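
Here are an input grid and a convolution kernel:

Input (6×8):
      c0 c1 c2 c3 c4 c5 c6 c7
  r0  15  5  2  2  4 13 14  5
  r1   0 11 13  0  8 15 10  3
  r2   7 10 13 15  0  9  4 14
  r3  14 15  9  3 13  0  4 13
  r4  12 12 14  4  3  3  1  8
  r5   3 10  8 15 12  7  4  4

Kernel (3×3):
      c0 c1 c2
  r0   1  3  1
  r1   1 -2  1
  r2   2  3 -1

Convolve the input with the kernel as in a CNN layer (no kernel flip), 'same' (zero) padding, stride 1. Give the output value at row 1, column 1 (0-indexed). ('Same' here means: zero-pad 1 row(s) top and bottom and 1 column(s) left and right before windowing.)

54

The receptive field on the zero-padded input at this output position is [15 5 2 / 0 11 13 / 7 10 13]. Elementwise product with the kernel and sum: 15·1 + 5·3 + 2·1 + 0·1 + 11·-2 + 13·1 + 7·2 + 10·3 + 13·-1.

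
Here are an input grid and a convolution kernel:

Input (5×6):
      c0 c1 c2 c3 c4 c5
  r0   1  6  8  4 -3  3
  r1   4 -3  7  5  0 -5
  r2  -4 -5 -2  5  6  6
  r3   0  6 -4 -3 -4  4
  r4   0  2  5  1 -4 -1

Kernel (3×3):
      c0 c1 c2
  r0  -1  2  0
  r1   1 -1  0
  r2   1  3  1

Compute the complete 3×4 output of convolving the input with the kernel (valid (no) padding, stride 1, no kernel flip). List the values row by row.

Output[0,0]: The receptive field on the input at this output position is [1 6 8 / 4 -3 7 / -4 -5 -2]. Elementwise product with the kernel and sum: 1·-1 + 6·2 + 4·1 + -3·-1 + -4·1 + -5·3 + -2·1.
Output[0,1]: The receptive field on the input at this output position is [6 8 4 / -3 7 5 / -5 -2 5]. Elementwise product with the kernel and sum: 6·-1 + 8·2 + -3·1 + 7·-1 + -5·1 + -2·3 + 5·1.

-3 -6 21 24
5 5 -21 -17
-1 29 15 -4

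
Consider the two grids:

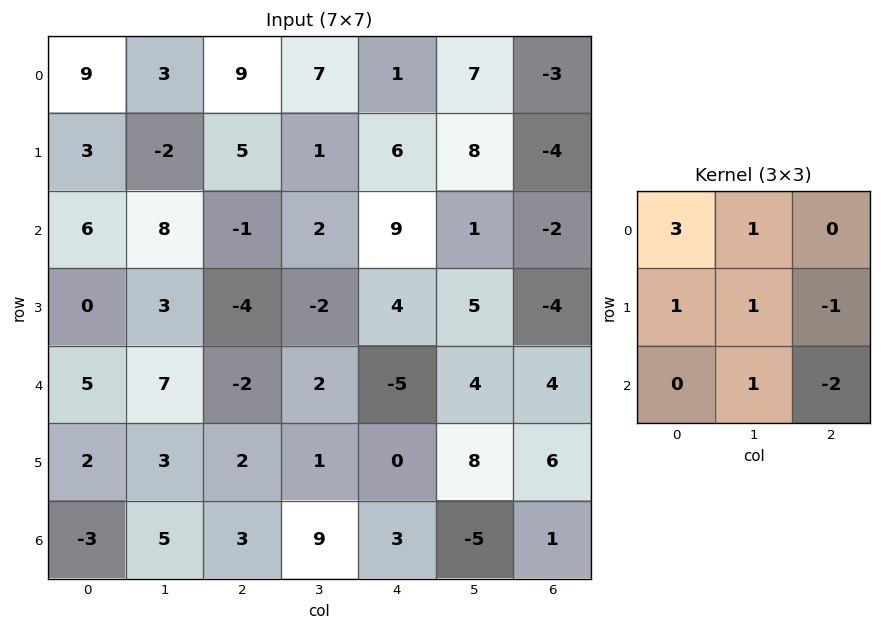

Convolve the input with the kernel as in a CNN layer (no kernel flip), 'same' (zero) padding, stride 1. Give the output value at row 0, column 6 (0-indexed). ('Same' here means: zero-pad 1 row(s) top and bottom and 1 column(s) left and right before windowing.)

0

The receptive field on the zero-padded input at this output position is [0 0 0 / 7 -3 0 / 8 -4 0]. Elementwise product with the kernel and sum: 0·3 + 0·1 + 7·1 + -3·1 + 0·-1 + -4·1 + 0·-2.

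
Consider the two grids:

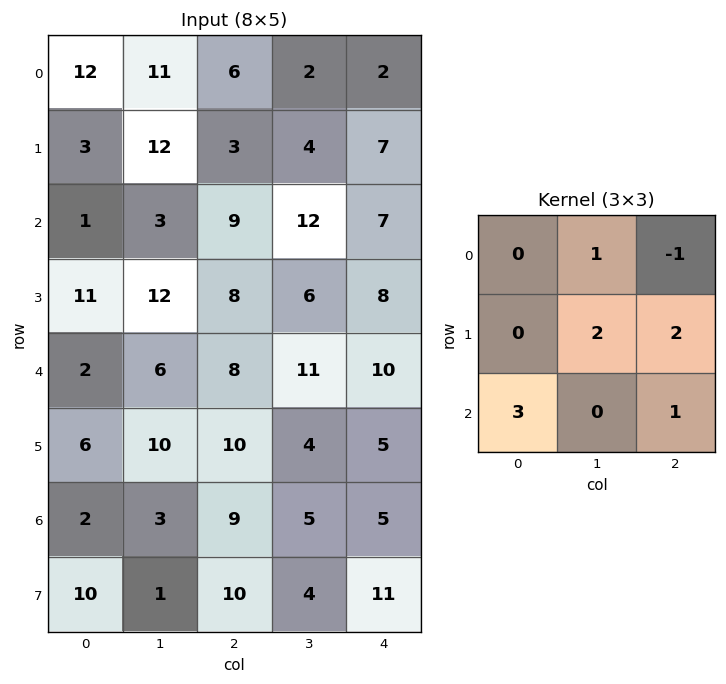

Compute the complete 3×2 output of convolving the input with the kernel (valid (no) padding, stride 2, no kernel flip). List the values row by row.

Output[0,0]: The receptive field on the input at this output position is [12 11 6 / 3 12 3 / 1 3 9]. Elementwise product with the kernel and sum: 11·1 + 6·-1 + 12·2 + 3·2 + 1·3 + 9·1.

47 56
48 67
53 51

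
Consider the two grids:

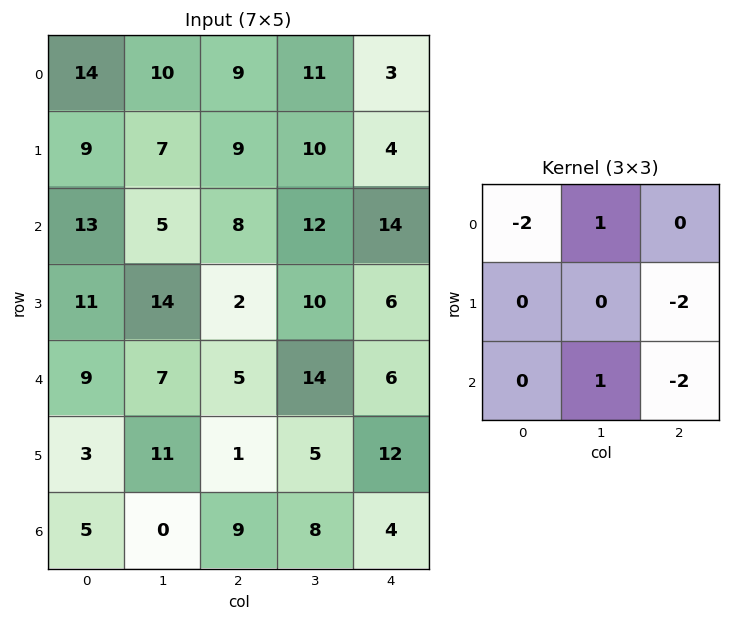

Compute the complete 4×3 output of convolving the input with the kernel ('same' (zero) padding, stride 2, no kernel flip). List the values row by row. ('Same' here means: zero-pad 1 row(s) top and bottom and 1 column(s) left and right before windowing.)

Output[0,0]: The receptive field on the zero-padded input at this output position is [0 0 0 / 0 14 10 / 0 9 7]. Elementwise product with the kernel and sum: 0·-2 + 0·1 + 10·-2 + 9·1 + 7·-2.
Output[0,1]: The receptive field on the zero-padded input at this output position is [0 0 0 / 10 9 11 / 7 9 10]. Elementwise product with the kernel and sum: 0·-2 + 0·1 + 11·-2 + 9·1 + 10·-2.

-25 -33 4
-18 -47 -10
-22 -63 -2
3 -37 2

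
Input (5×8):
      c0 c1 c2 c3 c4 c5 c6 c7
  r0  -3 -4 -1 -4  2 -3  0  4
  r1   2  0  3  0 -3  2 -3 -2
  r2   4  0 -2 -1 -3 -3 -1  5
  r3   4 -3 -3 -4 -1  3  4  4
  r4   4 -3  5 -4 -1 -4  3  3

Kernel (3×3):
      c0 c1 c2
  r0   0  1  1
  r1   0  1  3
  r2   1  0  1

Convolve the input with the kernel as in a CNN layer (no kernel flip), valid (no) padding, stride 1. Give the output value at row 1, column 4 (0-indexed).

The receptive field on the input at this output position is [-3 2 -3 / -3 -3 -1 / -1 3 4]. Elementwise product with the kernel and sum: 2·1 + -3·1 + -3·1 + -1·3 + -1·1 + 4·1.

-4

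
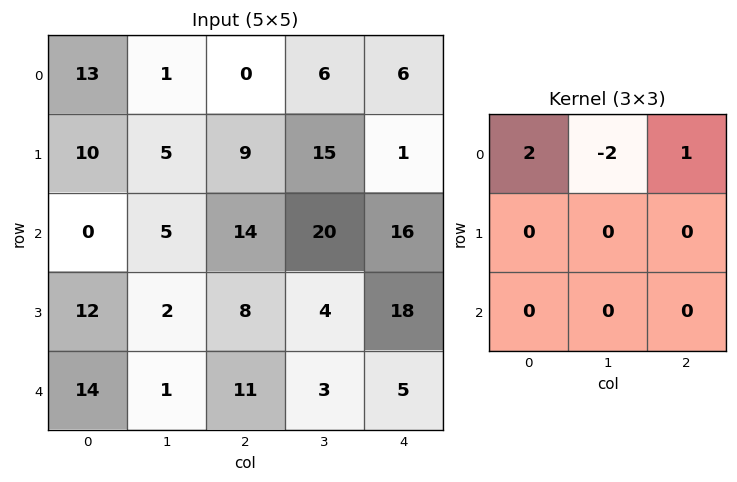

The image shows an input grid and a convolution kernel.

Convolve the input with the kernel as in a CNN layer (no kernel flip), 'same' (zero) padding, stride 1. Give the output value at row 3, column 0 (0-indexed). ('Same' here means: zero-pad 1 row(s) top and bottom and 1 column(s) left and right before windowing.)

The receptive field on the zero-padded input at this output position is [0 0 5 / 0 12 2 / 0 14 1]. Elementwise product with the kernel and sum: 0·2 + 0·-2 + 5·1.

5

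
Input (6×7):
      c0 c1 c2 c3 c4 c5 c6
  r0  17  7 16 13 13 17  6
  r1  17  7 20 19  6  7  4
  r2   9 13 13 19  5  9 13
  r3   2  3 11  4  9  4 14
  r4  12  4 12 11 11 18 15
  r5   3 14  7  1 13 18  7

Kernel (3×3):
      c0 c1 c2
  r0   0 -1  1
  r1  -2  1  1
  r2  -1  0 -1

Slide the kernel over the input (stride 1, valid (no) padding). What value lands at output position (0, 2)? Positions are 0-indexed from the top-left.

The receptive field on the input at this output position is [16 13 13 / 20 19 6 / 13 19 5]. Elementwise product with the kernel and sum: 13·-1 + 13·1 + 20·-2 + 19·1 + 6·1 + 13·-1 + 5·-1.

-33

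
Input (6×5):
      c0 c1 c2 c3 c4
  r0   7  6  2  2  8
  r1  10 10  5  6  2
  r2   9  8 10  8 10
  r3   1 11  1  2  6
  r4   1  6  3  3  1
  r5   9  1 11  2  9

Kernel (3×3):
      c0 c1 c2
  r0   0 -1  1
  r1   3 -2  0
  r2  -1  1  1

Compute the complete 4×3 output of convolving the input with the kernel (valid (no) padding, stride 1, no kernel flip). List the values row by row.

15 30 17
17 -3 17
-9 29 2
-16 25 7

Output[0,0]: The receptive field on the input at this output position is [7 6 2 / 10 10 5 / 9 8 10]. Elementwise product with the kernel and sum: 6·-1 + 2·1 + 10·3 + 10·-2 + 9·-1 + 8·1 + 10·1.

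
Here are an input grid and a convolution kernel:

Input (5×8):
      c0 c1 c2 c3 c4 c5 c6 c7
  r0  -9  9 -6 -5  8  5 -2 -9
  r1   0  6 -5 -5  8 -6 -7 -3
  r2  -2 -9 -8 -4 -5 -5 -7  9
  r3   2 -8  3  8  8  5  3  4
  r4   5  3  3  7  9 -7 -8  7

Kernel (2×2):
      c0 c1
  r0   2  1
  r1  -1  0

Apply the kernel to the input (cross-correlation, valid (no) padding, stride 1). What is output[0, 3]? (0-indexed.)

The receptive field on the input at this output position is [-5 8 / -5 8]. Elementwise product with the kernel and sum: -5·2 + 8·1 + -5·-1.

3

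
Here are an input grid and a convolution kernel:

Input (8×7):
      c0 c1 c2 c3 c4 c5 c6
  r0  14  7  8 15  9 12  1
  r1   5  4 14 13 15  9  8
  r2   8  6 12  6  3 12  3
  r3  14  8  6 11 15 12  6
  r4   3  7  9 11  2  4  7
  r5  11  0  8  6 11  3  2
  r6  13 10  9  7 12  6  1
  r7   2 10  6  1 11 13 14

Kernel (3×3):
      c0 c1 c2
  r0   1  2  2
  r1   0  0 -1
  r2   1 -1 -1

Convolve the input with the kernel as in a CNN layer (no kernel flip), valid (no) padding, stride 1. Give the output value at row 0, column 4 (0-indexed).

The receptive field on the input at this output position is [9 12 1 / 15 9 8 / 3 12 3]. Elementwise product with the kernel and sum: 9·1 + 12·2 + 1·2 + 8·-1 + 3·1 + 12·-1 + 3·-1.

15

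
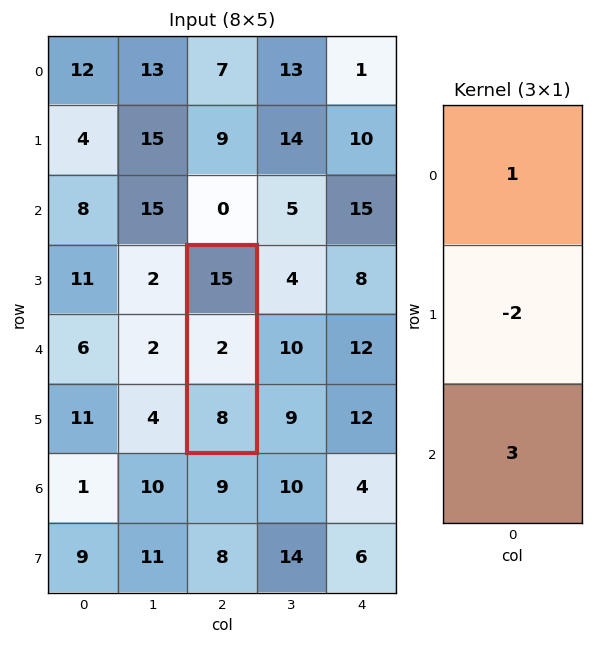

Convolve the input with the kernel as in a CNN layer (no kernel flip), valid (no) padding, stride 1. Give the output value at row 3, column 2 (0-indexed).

The receptive field on the input at this output position is [15 / 2 / 8]. Elementwise product with the kernel and sum: 15·1 + 2·-2 + 8·3.

35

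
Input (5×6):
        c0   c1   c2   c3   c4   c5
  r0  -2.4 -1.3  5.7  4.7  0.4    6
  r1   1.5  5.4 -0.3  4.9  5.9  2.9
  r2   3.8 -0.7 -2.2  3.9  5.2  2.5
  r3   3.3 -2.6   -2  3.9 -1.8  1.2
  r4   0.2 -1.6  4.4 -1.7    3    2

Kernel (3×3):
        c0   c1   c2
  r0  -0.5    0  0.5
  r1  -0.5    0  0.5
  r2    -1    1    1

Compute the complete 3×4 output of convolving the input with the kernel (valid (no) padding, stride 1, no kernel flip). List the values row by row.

-3.55 5.15 11.75 3.45
-11.8 6.55 10.9 -6.2
-3.05 9.85 0.7 4.65

Output[0,0]: The receptive field on the input at this output position is [-2.4 -1.3 5.7 / 1.5 5.4 -0.3 / 3.8 -0.7 -2.2]. Elementwise product with the kernel and sum: -2.4·-0.5 + 5.7·0.5 + 1.5·-0.5 + -0.3·0.5 + 3.8·-1 + -0.7·1 + -2.2·1.
Output[0,1]: The receptive field on the input at this output position is [-1.3 5.7 4.7 / 5.4 -0.3 4.9 / -0.7 -2.2 3.9]. Elementwise product with the kernel and sum: -1.3·-0.5 + 4.7·0.5 + 5.4·-0.5 + 4.9·0.5 + -0.7·-1 + -2.2·1 + 3.9·1.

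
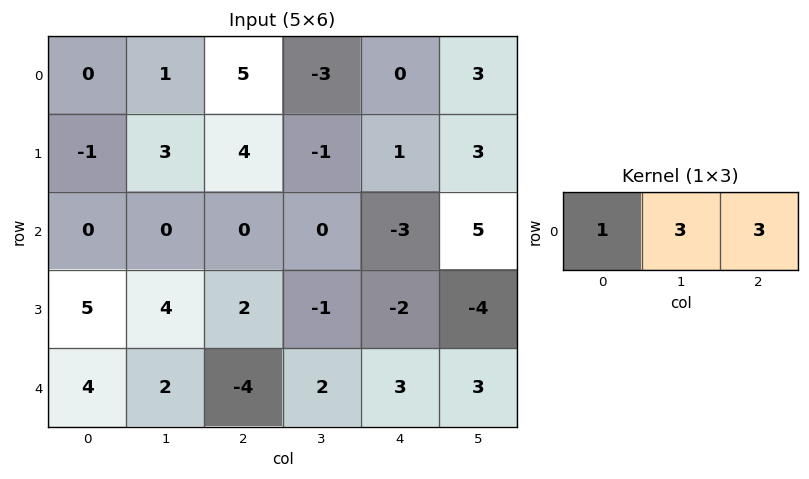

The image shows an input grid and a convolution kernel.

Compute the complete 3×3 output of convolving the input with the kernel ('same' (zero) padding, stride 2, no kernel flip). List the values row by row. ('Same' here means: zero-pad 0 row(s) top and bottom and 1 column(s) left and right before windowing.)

3 7 6
0 0 6
18 -4 20

Output[0,0]: The receptive field on the zero-padded input at this output position is [0 0 1]. Elementwise product with the kernel and sum: 0·1 + 0·3 + 1·3.
Output[0,1]: The receptive field on the zero-padded input at this output position is [1 5 -3]. Elementwise product with the kernel and sum: 1·1 + 5·3 + -3·3.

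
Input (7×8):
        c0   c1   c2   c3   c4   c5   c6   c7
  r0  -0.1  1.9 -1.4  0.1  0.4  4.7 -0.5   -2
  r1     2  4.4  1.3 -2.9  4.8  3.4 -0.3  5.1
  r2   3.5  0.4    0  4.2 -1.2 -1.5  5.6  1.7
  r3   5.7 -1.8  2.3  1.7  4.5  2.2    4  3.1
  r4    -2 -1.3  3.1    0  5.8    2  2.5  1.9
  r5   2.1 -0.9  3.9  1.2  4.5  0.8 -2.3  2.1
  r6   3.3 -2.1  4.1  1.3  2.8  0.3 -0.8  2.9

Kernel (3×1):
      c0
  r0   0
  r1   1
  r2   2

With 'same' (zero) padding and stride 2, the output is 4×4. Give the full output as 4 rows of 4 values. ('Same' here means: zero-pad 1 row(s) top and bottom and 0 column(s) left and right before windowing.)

Output[0,0]: The receptive field on the zero-padded input at this output position is [0 / -0.1 / 2]. Elementwise product with the kernel and sum: -0.1·1 + 2·2.

3.9 1.2 10 -1.1
14.9 4.6 7.8 13.6
2.2 10.9 14.8 -2.1
3.3 4.1 2.8 -0.8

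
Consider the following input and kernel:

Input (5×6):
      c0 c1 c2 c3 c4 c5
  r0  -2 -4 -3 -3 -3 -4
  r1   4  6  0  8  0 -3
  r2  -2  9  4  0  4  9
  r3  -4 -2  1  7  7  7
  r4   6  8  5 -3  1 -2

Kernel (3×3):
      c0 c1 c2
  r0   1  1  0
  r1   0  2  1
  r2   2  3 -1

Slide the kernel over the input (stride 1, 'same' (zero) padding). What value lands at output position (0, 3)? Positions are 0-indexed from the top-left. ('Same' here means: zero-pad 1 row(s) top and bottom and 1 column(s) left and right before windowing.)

The receptive field on the zero-padded input at this output position is [0 0 0 / -3 -3 -3 / 0 8 0]. Elementwise product with the kernel and sum: 0·1 + 0·1 + -3·2 + -3·1 + 0·2 + 8·3 + 0·-1.

15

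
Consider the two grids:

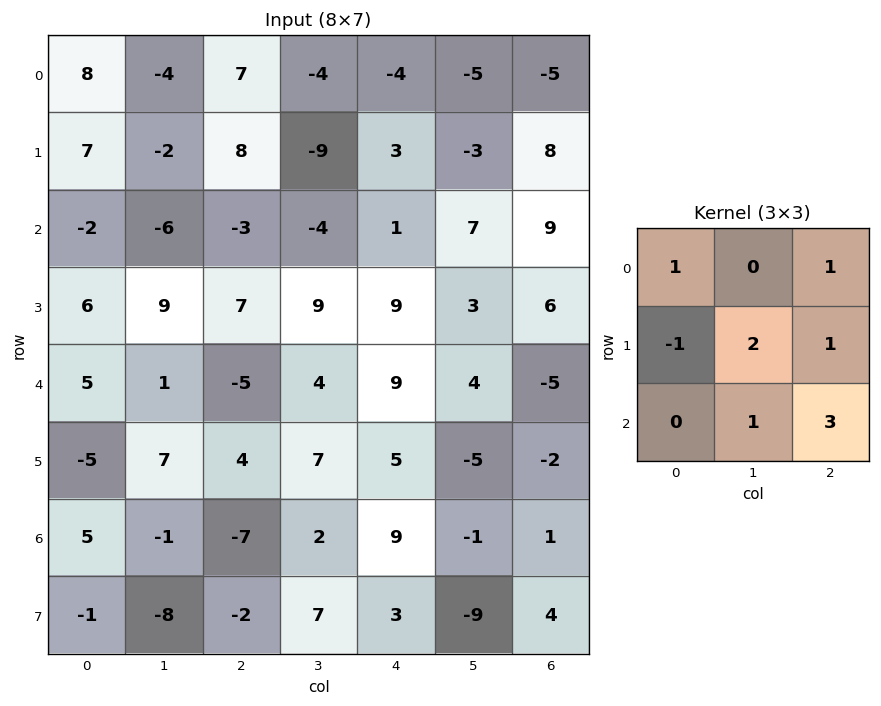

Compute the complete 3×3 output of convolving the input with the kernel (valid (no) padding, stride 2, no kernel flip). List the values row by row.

Output[0,0]: The receptive field on the input at this output position is [8 -4 7 / 7 -2 8 / -2 -6 -3]. Elementwise product with the kernel and sum: 8·1 + 7·1 + 7·-1 + -2·2 + 8·1 + -6·1 + -3·3.

-3 -21 24
0 49 2
1 48 -11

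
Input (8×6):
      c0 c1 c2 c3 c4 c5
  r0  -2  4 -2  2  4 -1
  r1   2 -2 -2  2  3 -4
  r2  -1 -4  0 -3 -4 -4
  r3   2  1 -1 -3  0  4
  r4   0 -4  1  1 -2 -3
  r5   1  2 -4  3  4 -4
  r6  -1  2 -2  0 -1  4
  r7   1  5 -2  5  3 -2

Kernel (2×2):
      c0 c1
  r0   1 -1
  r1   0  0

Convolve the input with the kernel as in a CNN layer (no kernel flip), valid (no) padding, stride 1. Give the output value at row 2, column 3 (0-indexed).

1

The receptive field on the input at this output position is [-3 -4 / -3 0]. Elementwise product with the kernel and sum: -3·1 + -4·-1.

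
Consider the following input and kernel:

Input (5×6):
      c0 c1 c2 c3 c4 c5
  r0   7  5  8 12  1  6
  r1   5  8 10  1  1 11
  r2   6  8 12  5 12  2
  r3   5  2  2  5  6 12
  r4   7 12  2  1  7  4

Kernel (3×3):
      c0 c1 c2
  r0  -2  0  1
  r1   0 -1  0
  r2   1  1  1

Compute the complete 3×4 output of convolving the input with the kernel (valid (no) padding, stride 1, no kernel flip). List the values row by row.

Output[0,0]: The receptive field on the input at this output position is [7 5 8 / 5 8 10 / 6 8 12]. Elementwise product with the kernel and sum: 7·-2 + 8·1 + 8·-1 + 6·1 + 8·1 + 12·1.
Output[0,1]: The receptive field on the input at this output position is [5 8 12 / 8 10 1 / 8 12 5]. Elementwise product with the kernel and sum: 5·-2 + 12·1 + 10·-1 + 8·1 + 12·1 + 5·1.

12 17 13 0
1 -18 -11 20
19 2 -7 -2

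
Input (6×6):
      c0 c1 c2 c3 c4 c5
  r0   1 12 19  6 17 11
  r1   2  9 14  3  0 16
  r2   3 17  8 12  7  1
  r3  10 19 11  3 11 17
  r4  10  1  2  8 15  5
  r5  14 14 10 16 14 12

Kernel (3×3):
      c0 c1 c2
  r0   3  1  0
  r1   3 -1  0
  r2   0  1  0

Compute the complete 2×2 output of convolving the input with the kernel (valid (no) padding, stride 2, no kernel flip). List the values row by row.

29 114
38 74

Output[0,0]: The receptive field on the input at this output position is [1 12 19 / 2 9 14 / 3 17 8]. Elementwise product with the kernel and sum: 1·3 + 12·1 + 2·3 + 9·-1 + 17·1.
Output[0,1]: The receptive field on the input at this output position is [19 6 17 / 14 3 0 / 8 12 7]. Elementwise product with the kernel and sum: 19·3 + 6·1 + 14·3 + 3·-1 + 12·1.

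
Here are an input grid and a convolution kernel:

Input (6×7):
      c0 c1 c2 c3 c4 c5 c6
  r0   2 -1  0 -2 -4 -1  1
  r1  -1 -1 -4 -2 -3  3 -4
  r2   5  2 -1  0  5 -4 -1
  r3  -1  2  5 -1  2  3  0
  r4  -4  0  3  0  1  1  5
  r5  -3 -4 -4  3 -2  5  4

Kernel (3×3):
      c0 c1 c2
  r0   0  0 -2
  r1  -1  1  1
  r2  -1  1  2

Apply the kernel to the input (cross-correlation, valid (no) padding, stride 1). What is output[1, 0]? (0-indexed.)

The receptive field on the input at this output position is [-1 -1 -4 / 5 2 -1 / -1 2 5]. Elementwise product with the kernel and sum: -4·-2 + 5·-1 + 2·1 + -1·1 + -1·-1 + 2·1 + 5·2.

17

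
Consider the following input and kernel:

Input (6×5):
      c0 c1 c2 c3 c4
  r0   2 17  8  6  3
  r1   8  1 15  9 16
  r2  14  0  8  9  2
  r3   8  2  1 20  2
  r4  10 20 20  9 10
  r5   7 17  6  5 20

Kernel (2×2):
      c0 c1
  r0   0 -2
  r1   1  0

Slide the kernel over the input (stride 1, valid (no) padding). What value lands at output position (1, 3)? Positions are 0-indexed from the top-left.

The receptive field on the input at this output position is [9 16 / 9 2]. Elementwise product with the kernel and sum: 16·-2 + 9·1.

-23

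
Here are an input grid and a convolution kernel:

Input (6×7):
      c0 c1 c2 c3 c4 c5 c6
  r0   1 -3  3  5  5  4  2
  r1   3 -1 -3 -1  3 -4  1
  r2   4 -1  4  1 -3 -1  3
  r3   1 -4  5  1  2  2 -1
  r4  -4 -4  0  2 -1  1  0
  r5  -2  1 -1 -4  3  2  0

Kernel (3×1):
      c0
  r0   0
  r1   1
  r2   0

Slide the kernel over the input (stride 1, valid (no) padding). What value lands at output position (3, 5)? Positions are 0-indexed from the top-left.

1

The receptive field on the input at this output position is [2 / 1 / 2]. Elementwise product with the kernel and sum: 1·1.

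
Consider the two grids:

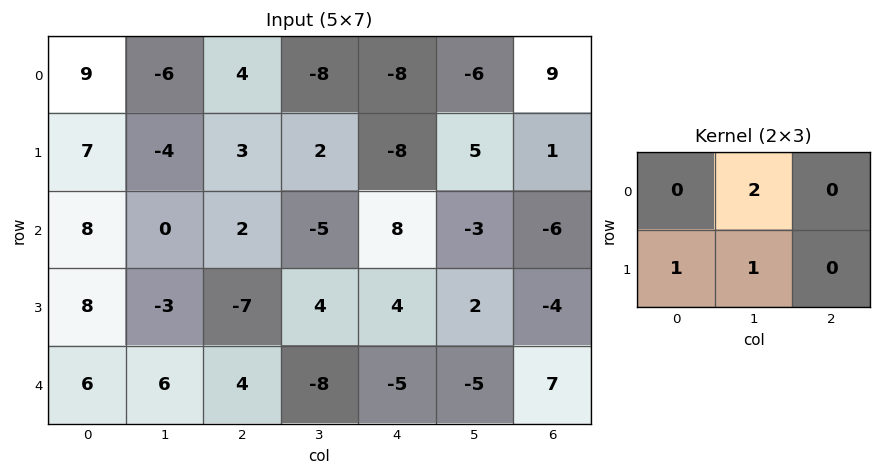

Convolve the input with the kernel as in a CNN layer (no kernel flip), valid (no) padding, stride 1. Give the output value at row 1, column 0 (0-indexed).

0

The receptive field on the input at this output position is [7 -4 3 / 8 0 2]. Elementwise product with the kernel and sum: -4·2 + 8·1 + 0·1.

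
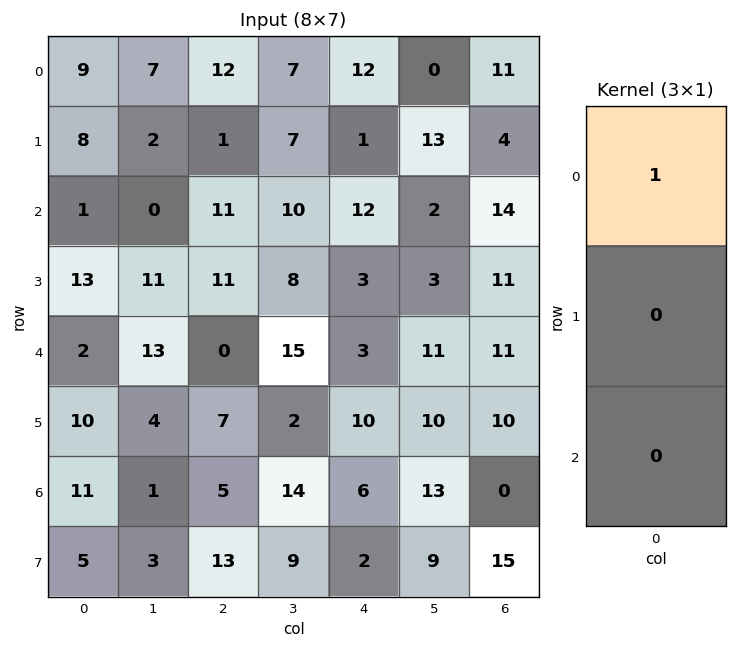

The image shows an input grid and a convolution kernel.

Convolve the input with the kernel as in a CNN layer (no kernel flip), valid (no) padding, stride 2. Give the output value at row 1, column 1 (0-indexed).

11

The receptive field on the input at this output position is [11 / 11 / 0]. Elementwise product with the kernel and sum: 11·1.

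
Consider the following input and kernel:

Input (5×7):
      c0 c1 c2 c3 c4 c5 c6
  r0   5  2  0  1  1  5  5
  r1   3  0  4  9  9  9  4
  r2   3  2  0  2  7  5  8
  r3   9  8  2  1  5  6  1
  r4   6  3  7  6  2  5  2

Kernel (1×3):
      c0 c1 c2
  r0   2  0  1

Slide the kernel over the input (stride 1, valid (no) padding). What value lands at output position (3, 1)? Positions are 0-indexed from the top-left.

The receptive field on the input at this output position is [8 2 1]. Elementwise product with the kernel and sum: 8·2 + 1·1.

17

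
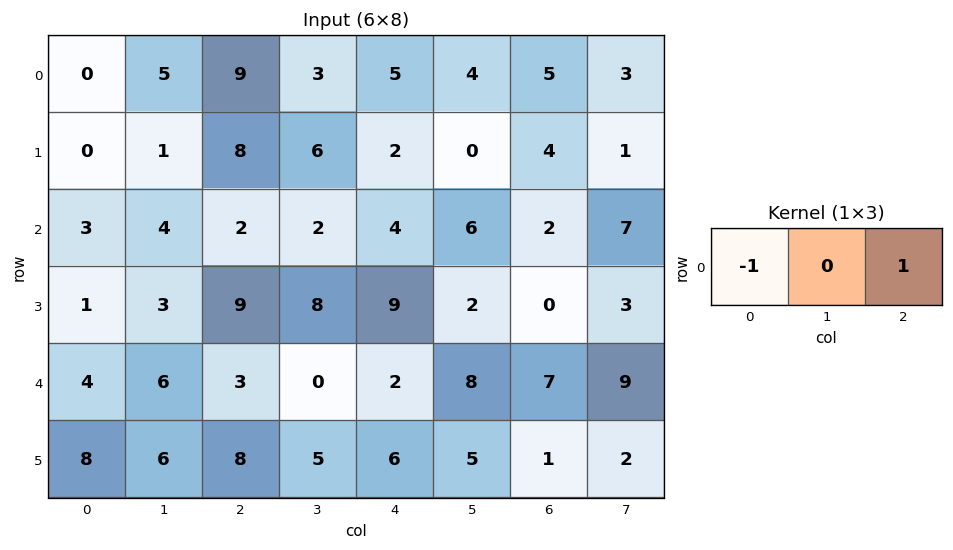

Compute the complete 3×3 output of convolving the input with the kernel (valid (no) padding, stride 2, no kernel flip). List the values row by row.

9 -4 0
-1 2 -2
-1 -1 5

Output[0,0]: The receptive field on the input at this output position is [0 5 9]. Elementwise product with the kernel and sum: 0·-1 + 9·1.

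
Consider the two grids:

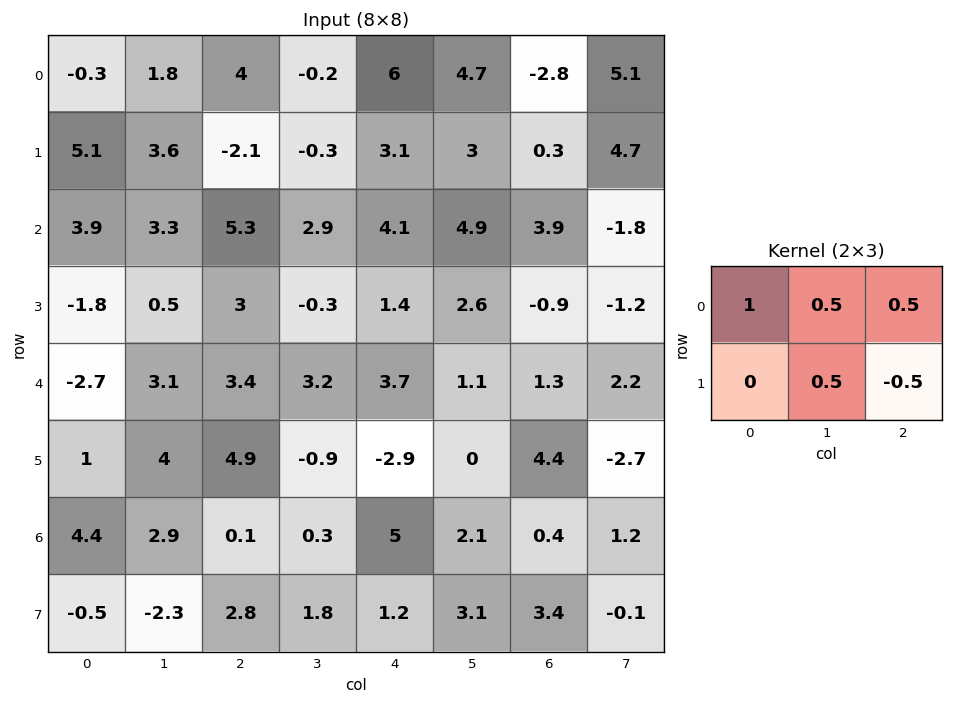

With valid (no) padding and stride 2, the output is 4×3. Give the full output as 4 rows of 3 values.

Output[0,0]: The receptive field on the input at this output position is [-0.3 1.8 4 / 5.1 3.6 -2.1]. Elementwise product with the kernel and sum: -0.3·1 + 1.8·0.5 + 4·0.5 + 3.6·0.5 + -2.1·-0.5.

5.45 5.2 8.3
6.95 7.95 10.25
0.1 7.85 2.7
3.35 3.05 6.1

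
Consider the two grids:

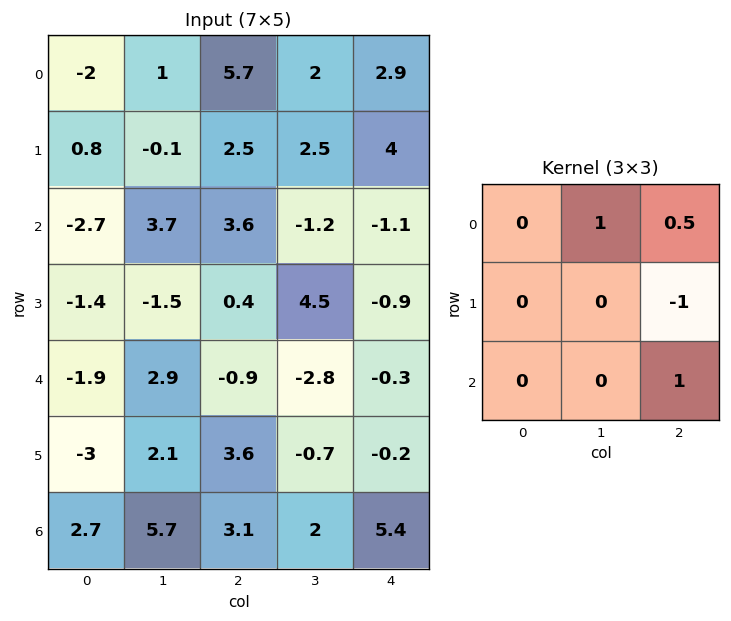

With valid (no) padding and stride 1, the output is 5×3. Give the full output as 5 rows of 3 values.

4.95 3 -1.65
-2.05 9.45 4.7
4.2 -4.3 -1.15
3.2 4.75 4.15
1.95 0.4 2.65

Output[0,0]: The receptive field on the input at this output position is [-2 1 5.7 / 0.8 -0.1 2.5 / -2.7 3.7 3.6]. Elementwise product with the kernel and sum: 1·1 + 5.7·0.5 + 2.5·-1 + 3.6·1.
Output[0,1]: The receptive field on the input at this output position is [1 5.7 2 / -0.1 2.5 2.5 / 3.7 3.6 -1.2]. Elementwise product with the kernel and sum: 5.7·1 + 2·0.5 + 2.5·-1 + -1.2·1.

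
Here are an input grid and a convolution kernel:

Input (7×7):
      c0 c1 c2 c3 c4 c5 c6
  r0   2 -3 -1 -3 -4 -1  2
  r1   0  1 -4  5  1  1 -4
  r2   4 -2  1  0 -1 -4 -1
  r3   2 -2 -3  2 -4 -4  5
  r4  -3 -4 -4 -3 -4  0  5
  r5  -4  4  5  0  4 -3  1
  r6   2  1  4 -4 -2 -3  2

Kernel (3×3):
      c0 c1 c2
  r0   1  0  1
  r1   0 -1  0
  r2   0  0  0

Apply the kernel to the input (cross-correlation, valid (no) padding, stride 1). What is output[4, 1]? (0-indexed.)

The receptive field on the input at this output position is [-4 -4 -3 / 4 5 0 / 1 4 -4]. Elementwise product with the kernel and sum: -4·1 + -3·1 + 5·-1.

-12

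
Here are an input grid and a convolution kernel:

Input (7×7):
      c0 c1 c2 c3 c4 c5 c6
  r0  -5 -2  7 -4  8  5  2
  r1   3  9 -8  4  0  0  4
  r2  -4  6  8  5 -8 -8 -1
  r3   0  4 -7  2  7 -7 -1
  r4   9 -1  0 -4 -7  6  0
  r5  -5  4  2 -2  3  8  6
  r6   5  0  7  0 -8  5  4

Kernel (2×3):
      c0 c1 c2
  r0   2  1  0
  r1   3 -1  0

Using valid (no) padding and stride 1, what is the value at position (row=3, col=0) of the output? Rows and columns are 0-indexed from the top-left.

32

The receptive field on the input at this output position is [0 4 -7 / 9 -1 0]. Elementwise product with the kernel and sum: 0·2 + 4·1 + 9·3 + -1·-1.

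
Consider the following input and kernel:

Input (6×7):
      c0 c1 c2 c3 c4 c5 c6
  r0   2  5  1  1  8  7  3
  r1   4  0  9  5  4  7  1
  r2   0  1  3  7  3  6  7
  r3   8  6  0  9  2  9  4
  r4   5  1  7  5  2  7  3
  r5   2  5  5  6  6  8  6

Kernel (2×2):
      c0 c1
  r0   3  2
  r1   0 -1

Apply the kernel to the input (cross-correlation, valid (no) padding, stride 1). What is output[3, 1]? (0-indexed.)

The receptive field on the input at this output position is [6 0 / 1 7]. Elementwise product with the kernel and sum: 6·3 + 0·2 + 7·-1.

11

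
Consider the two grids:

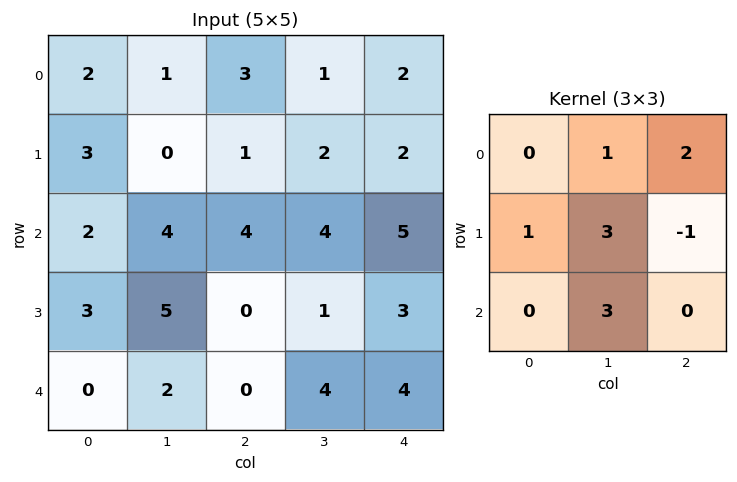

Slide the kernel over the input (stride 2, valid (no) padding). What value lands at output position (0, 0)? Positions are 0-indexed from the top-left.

The receptive field on the input at this output position is [2 1 3 / 3 0 1 / 2 4 4]. Elementwise product with the kernel and sum: 1·1 + 3·2 + 3·1 + 0·3 + 1·-1 + 4·3.

21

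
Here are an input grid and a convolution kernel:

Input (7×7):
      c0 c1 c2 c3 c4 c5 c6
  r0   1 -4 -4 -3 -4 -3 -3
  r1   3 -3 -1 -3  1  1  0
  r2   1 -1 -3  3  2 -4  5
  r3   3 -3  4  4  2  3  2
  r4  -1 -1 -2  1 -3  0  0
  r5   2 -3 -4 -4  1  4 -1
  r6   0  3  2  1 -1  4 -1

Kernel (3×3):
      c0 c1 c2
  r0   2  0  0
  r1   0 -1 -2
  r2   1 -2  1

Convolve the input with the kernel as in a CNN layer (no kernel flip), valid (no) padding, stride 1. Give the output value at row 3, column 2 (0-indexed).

The receptive field on the input at this output position is [4 4 2 / -2 1 -3 / -4 -4 1]. Elementwise product with the kernel and sum: 4·2 + 1·-1 + -3·-2 + -4·1 + -4·-2 + 1·1.

18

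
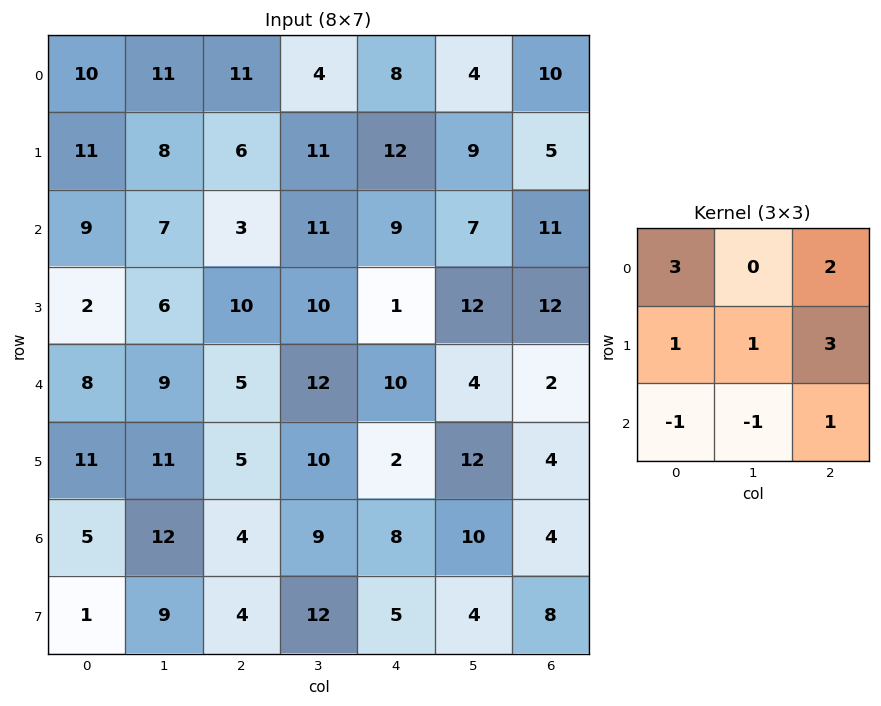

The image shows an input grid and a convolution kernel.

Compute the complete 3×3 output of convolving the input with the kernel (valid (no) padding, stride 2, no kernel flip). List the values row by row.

76 97 75
59 43 86
58 51 46

Output[0,0]: The receptive field on the input at this output position is [10 11 11 / 11 8 6 / 9 7 3]. Elementwise product with the kernel and sum: 10·3 + 11·2 + 11·1 + 8·1 + 6·3 + 9·-1 + 7·-1 + 3·1.
Output[0,1]: The receptive field on the input at this output position is [11 4 8 / 6 11 12 / 3 11 9]. Elementwise product with the kernel and sum: 11·3 + 8·2 + 6·1 + 11·1 + 12·3 + 3·-1 + 11·-1 + 9·1.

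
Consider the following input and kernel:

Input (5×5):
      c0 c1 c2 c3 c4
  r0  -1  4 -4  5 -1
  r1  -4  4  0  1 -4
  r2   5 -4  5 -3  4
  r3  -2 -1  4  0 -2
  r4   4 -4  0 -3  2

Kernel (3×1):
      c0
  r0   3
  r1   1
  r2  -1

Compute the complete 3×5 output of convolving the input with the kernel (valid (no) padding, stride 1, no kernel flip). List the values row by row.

-12 20 -17 19 -11
-5 9 1 0 -6
9 -9 19 -6 8

Output[0,0]: The receptive field on the input at this output position is [-1 / -4 / 5]. Elementwise product with the kernel and sum: -1·3 + -4·1 + 5·-1.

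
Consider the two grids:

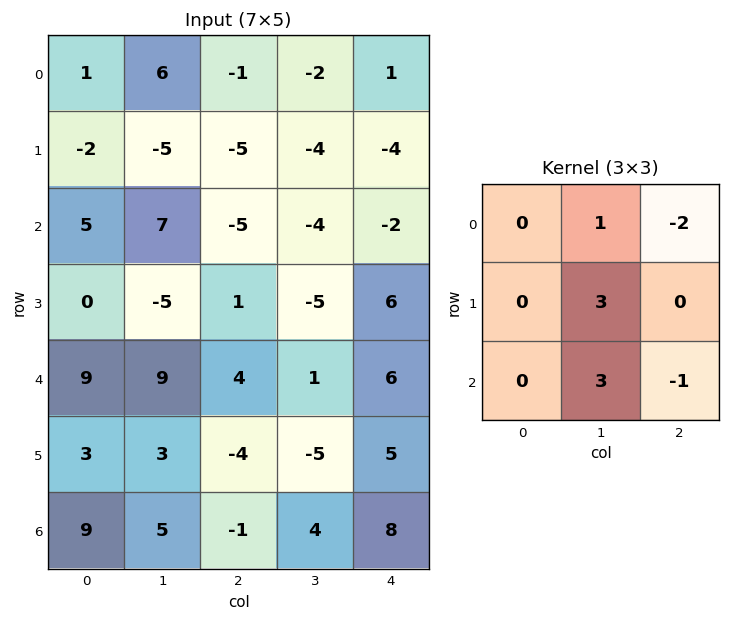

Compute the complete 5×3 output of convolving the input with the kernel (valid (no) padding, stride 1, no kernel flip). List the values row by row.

19 -23 -26
10 -4 -29
25 17 -18
33 16 -34
26 -17 -22

Output[0,0]: The receptive field on the input at this output position is [1 6 -1 / -2 -5 -5 / 5 7 -5]. Elementwise product with the kernel and sum: 6·1 + -1·-2 + -5·3 + 7·3 + -5·-1.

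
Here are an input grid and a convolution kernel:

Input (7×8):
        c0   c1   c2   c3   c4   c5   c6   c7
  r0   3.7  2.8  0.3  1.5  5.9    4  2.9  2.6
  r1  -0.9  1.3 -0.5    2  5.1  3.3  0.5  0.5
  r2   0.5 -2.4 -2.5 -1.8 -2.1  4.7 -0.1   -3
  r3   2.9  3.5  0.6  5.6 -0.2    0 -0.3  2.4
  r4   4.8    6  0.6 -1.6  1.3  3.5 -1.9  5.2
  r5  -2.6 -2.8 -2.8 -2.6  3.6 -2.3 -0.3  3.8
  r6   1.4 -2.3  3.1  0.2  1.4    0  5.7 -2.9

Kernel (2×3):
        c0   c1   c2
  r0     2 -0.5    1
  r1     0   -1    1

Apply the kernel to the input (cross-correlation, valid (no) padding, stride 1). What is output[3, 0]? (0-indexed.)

-0.75

The receptive field on the input at this output position is [2.9 3.5 0.6 / 4.8 6 0.6]. Elementwise product with the kernel and sum: 2.9·2 + 3.5·-0.5 + 0.6·1 + 6·-1 + 0.6·1.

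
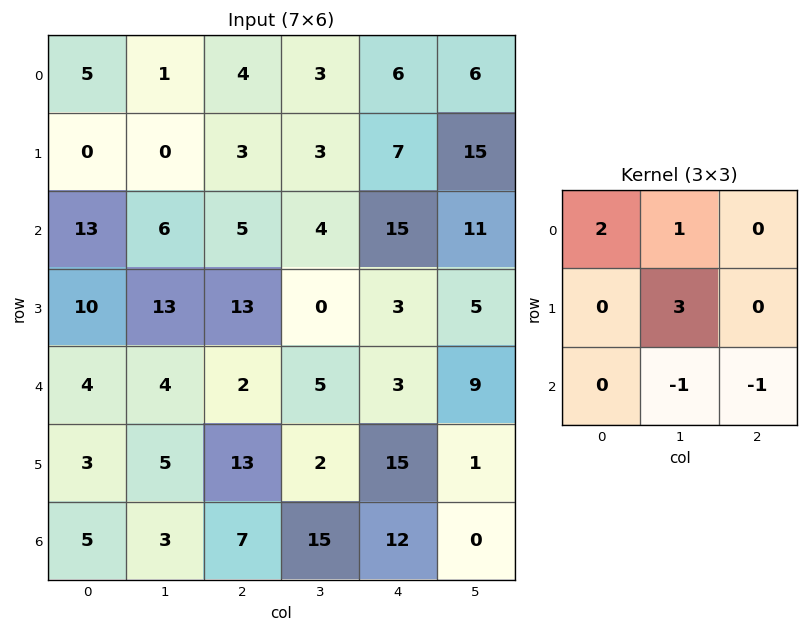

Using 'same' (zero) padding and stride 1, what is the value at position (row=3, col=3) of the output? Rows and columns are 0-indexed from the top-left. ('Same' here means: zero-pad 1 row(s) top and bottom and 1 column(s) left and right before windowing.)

6

The receptive field on the zero-padded input at this output position is [5 4 15 / 13 0 3 / 2 5 3]. Elementwise product with the kernel and sum: 5·2 + 4·1 + 0·3 + 5·-1 + 3·-1.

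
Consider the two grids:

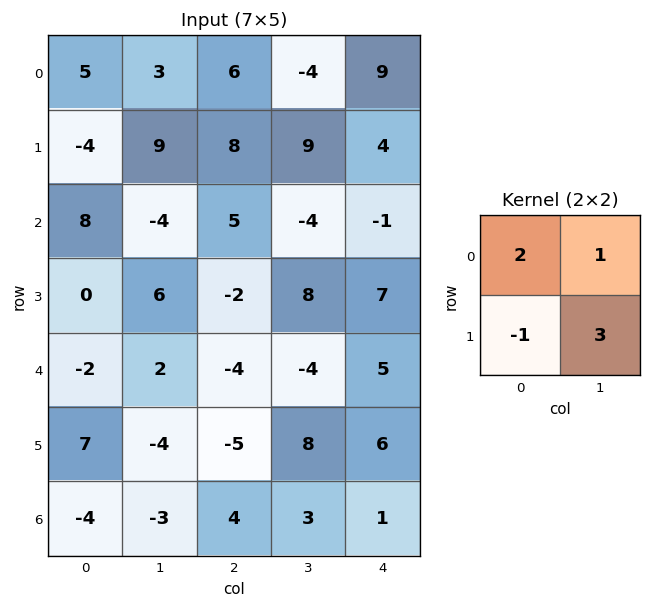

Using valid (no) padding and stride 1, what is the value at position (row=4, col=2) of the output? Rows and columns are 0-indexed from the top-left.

The receptive field on the input at this output position is [-4 -4 / -5 8]. Elementwise product with the kernel and sum: -4·2 + -4·1 + -5·-1 + 8·3.

17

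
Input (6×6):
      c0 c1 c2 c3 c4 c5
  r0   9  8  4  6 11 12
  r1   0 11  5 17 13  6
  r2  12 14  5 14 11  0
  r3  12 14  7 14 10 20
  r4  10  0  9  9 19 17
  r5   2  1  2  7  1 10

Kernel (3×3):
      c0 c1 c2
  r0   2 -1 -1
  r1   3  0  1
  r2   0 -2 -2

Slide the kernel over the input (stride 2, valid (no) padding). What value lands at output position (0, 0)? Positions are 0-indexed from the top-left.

-27

The receptive field on the input at this output position is [9 8 4 / 0 11 5 / 12 14 5]. Elementwise product with the kernel and sum: 9·2 + 8·-1 + 4·-1 + 0·3 + 5·1 + 14·-2 + 5·-2.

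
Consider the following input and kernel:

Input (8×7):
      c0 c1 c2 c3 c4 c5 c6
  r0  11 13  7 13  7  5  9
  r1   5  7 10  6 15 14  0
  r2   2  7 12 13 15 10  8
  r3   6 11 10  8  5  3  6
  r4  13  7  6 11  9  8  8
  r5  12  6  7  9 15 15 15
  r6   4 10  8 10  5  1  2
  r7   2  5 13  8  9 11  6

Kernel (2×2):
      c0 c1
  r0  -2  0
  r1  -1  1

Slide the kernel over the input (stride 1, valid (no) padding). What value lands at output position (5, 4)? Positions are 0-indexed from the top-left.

-34

The receptive field on the input at this output position is [15 15 / 5 1]. Elementwise product with the kernel and sum: 15·-2 + 5·-1 + 1·1.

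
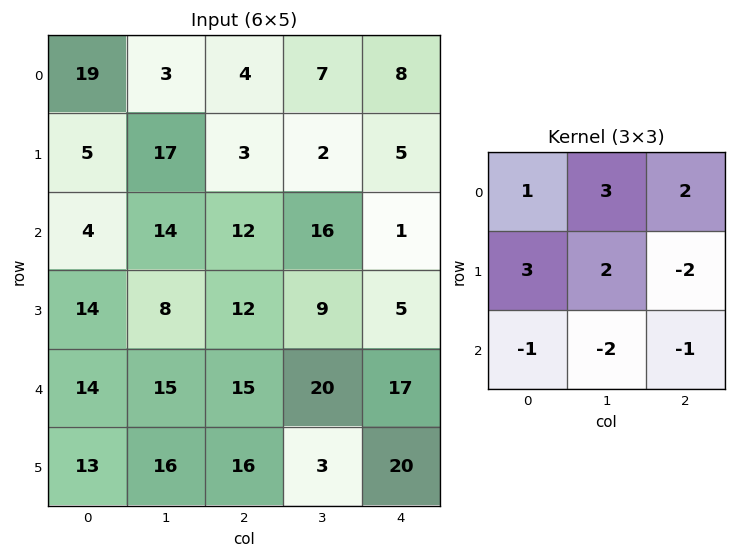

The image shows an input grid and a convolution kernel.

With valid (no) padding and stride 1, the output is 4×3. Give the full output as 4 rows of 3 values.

35 28 -1
36 23 50
45 47 34
43 46 58

Output[0,0]: The receptive field on the input at this output position is [19 3 4 / 5 17 3 / 4 14 12]. Elementwise product with the kernel and sum: 19·1 + 3·3 + 4·2 + 5·3 + 17·2 + 3·-2 + 4·-1 + 14·-2 + 12·-1.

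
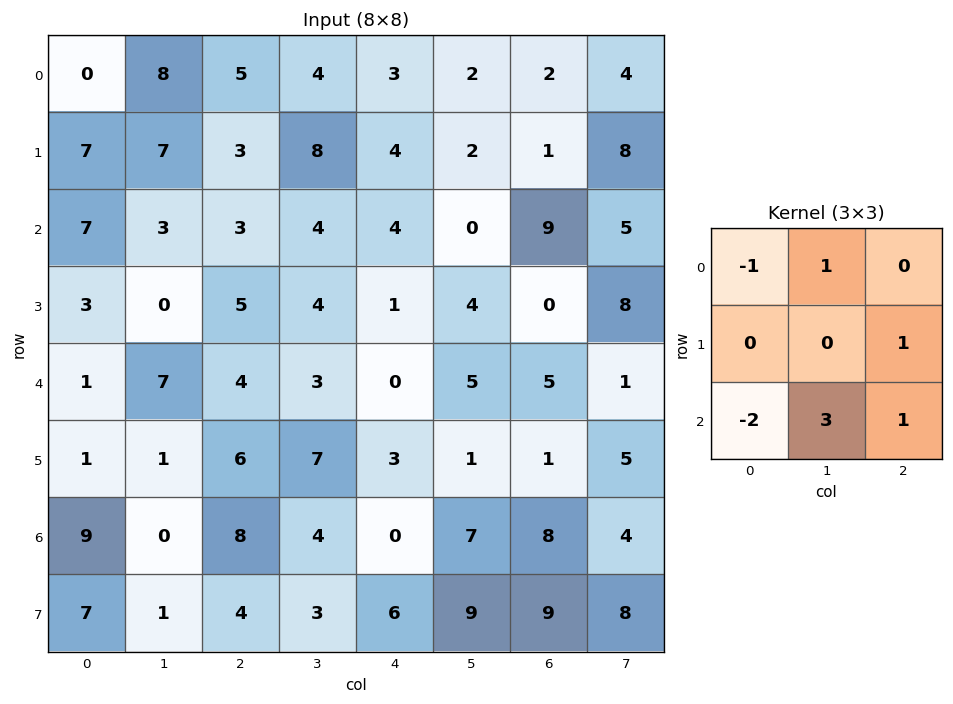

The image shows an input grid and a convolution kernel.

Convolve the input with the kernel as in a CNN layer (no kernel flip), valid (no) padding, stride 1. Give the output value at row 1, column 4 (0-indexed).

17

The receptive field on the input at this output position is [4 2 1 / 4 0 9 / 1 4 0]. Elementwise product with the kernel and sum: 4·-1 + 2·1 + 9·1 + 1·-2 + 4·3 + 0·1.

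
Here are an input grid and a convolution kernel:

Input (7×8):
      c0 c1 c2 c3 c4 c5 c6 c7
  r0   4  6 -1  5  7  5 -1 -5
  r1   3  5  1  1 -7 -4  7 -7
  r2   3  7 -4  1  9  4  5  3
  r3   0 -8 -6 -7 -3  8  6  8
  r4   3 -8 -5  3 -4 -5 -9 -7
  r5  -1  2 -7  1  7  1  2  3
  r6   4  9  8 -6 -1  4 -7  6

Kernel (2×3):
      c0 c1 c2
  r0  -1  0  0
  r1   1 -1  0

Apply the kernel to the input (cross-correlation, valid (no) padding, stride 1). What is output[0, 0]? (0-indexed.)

The receptive field on the input at this output position is [4 6 -1 / 3 5 1]. Elementwise product with the kernel and sum: 4·-1 + 3·1 + 5·-1.

-6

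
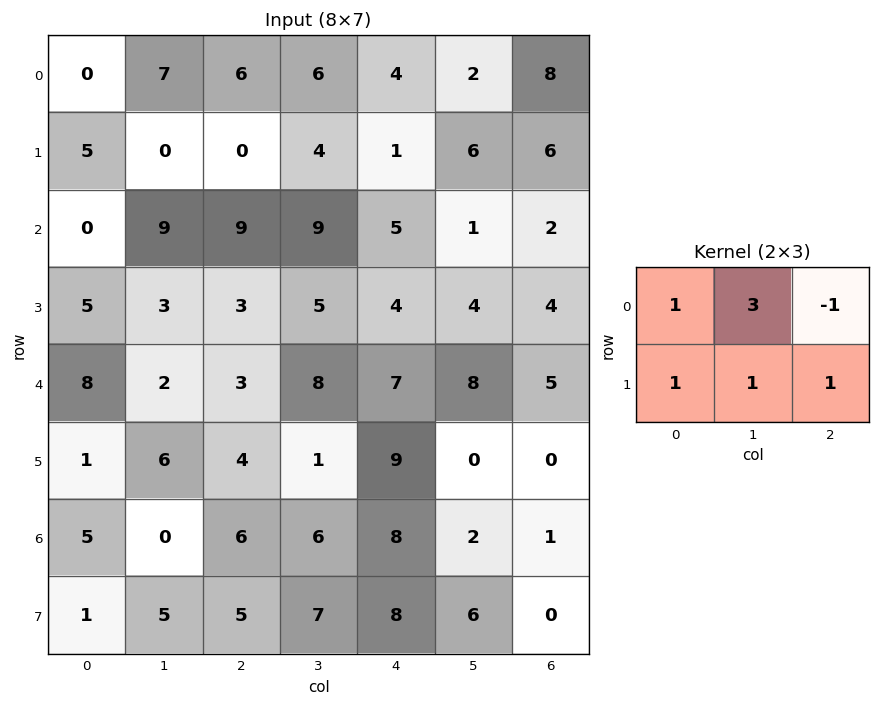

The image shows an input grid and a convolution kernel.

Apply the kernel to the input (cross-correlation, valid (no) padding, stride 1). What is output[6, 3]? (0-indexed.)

The receptive field on the input at this output position is [6 8 2 / 7 8 6]. Elementwise product with the kernel and sum: 6·1 + 8·3 + 2·-1 + 7·1 + 8·1 + 6·1.

49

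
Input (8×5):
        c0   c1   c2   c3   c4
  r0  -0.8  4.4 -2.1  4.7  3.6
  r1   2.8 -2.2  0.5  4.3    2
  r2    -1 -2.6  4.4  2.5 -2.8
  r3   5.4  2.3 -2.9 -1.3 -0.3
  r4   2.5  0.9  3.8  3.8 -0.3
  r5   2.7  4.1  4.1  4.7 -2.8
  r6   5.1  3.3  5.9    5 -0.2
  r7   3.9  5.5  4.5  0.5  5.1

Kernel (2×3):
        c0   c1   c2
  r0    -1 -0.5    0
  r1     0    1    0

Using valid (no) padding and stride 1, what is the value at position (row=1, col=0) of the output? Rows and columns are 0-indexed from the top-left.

The receptive field on the input at this output position is [2.8 -2.2 0.5 / -1 -2.6 4.4]. Elementwise product with the kernel and sum: 2.8·-1 + -2.2·-0.5 + -2.6·1.

-4.3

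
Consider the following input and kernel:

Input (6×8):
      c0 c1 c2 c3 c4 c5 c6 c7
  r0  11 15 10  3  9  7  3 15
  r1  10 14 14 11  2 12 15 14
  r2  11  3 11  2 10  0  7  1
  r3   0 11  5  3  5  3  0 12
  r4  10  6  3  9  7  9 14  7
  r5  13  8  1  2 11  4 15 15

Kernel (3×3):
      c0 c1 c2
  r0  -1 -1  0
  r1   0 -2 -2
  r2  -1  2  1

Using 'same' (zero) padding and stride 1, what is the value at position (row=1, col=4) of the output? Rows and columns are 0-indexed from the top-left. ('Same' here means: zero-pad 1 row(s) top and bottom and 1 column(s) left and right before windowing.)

-22

The receptive field on the zero-padded input at this output position is [3 9 7 / 11 2 12 / 2 10 0]. Elementwise product with the kernel and sum: 3·-1 + 9·-1 + 2·-2 + 12·-2 + 2·-1 + 10·2 + 0·1.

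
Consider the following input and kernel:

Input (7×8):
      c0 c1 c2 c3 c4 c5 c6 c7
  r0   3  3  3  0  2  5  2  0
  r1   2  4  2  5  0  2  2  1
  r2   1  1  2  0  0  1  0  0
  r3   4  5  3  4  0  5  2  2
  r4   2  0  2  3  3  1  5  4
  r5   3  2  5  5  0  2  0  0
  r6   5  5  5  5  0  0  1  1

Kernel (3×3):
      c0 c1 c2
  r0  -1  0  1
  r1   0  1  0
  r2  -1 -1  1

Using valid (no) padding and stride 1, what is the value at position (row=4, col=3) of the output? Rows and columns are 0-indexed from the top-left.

-7

The receptive field on the input at this output position is [3 3 1 / 5 0 2 / 5 0 0]. Elementwise product with the kernel and sum: 3·-1 + 1·1 + 0·1 + 5·-1 + 0·-1 + 0·1.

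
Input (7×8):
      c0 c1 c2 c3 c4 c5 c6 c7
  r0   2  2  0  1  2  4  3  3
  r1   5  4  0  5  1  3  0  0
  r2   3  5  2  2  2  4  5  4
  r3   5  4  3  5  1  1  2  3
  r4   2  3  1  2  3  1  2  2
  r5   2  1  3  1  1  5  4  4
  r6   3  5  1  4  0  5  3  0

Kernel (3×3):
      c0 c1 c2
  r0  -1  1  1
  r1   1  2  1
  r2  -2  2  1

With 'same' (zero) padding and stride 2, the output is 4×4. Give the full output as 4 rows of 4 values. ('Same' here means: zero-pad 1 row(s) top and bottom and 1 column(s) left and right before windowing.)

20 0 4 7
34 15 2 20
21 16 11 13
14 14 14 14

Output[0,0]: The receptive field on the zero-padded input at this output position is [0 0 0 / 0 2 2 / 0 5 4]. Elementwise product with the kernel and sum: 0·-1 + 0·1 + 0·1 + 0·1 + 2·2 + 2·1 + 0·-2 + 5·2 + 4·1.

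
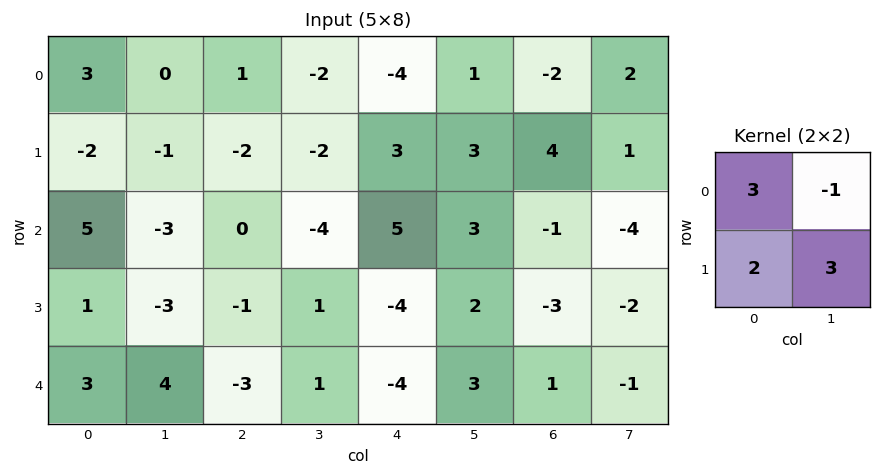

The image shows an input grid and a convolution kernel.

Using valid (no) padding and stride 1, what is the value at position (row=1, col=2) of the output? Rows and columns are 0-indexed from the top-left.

-16

The receptive field on the input at this output position is [-2 -2 / 0 -4]. Elementwise product with the kernel and sum: -2·3 + -2·-1 + 0·2 + -4·3.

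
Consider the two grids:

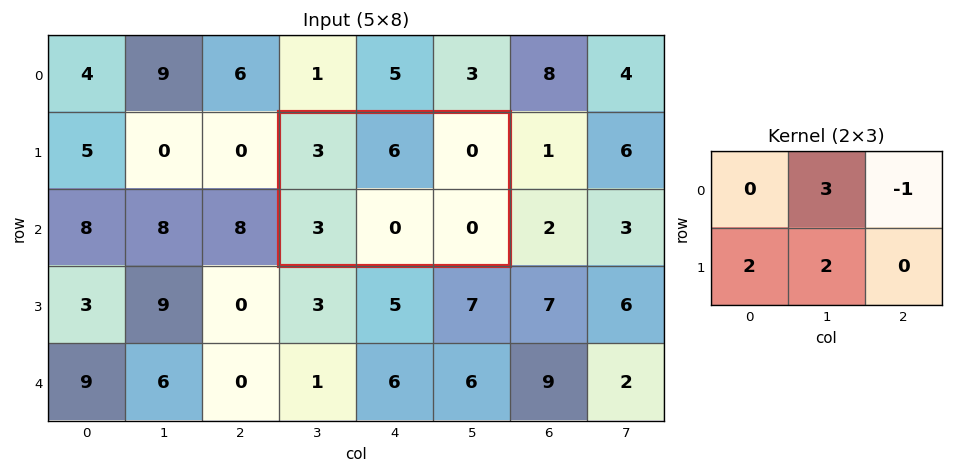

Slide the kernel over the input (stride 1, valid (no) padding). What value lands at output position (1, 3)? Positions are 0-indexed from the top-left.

24

The receptive field on the input at this output position is [3 6 0 / 3 0 0]. Elementwise product with the kernel and sum: 6·3 + 0·-1 + 3·2 + 0·2.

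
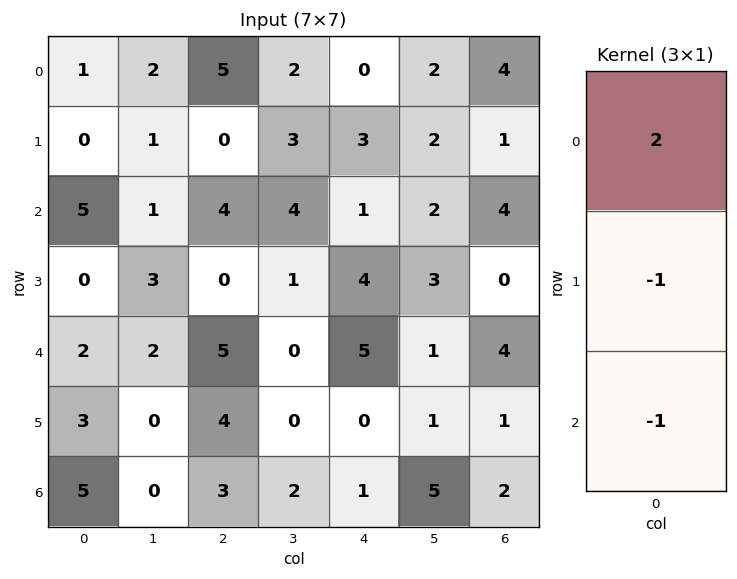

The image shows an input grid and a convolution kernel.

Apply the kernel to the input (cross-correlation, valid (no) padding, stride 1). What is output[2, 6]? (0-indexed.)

The receptive field on the input at this output position is [4 / 0 / 4]. Elementwise product with the kernel and sum: 4·2 + 0·-1 + 4·-1.

4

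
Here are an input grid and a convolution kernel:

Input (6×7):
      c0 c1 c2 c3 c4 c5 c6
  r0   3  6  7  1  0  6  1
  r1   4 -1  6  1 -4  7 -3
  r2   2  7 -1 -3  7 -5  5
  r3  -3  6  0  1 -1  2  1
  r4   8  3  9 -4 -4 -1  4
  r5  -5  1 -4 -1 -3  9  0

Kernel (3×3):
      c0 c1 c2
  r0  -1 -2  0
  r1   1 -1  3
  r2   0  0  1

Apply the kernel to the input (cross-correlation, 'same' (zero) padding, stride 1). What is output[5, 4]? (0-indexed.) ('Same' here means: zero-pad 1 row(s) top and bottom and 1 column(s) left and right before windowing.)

41

The receptive field on the zero-padded input at this output position is [-4 -4 -1 / -1 -3 9 / 0 0 0]. Elementwise product with the kernel and sum: -4·-1 + -4·-2 + -1·1 + -3·-1 + 9·3 + 0·1.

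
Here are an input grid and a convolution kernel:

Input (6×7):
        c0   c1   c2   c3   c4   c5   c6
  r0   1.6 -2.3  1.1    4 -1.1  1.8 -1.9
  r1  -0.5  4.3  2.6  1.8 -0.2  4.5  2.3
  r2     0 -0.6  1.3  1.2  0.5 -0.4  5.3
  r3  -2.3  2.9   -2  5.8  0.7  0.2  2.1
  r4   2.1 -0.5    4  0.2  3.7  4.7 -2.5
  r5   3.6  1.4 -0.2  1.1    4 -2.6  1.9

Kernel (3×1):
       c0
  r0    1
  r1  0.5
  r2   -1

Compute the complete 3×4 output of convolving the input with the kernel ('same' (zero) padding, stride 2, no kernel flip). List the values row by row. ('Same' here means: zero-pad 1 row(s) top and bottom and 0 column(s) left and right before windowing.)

Output[0,0]: The receptive field on the zero-padded input at this output position is [0 / 1.6 / -0.5]. Elementwise product with the kernel and sum: 0·1 + 1.6·0.5 + -0.5·-1.
Output[0,1]: The receptive field on the zero-padded input at this output position is [0 / 1.1 / 2.6]. Elementwise product with the kernel and sum: 0·1 + 1.1·0.5 + 2.6·-1.

1.3 -2.05 -0.35 -3.25
1.8 5.25 -0.65 2.85
-4.85 0.2 -1.45 -1.05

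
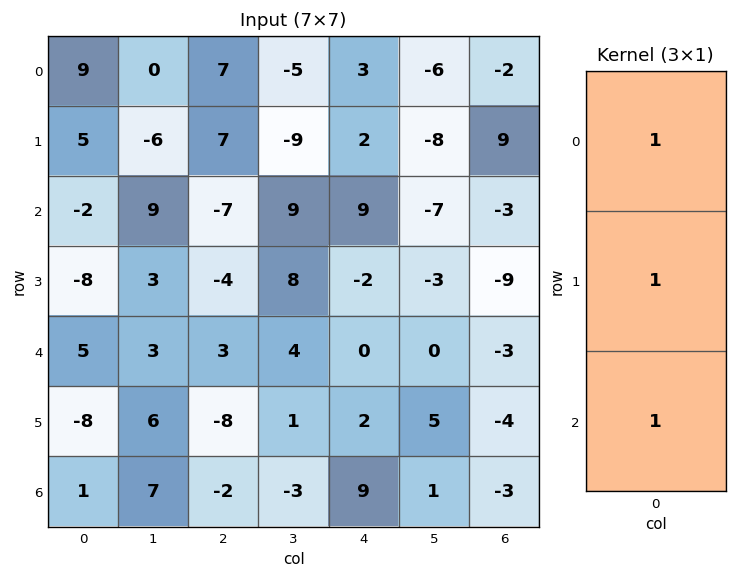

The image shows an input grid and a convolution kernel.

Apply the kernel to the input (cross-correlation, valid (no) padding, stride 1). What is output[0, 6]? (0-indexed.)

4

The receptive field on the input at this output position is [-2 / 9 / -3]. Elementwise product with the kernel and sum: -2·1 + 9·1 + -3·1.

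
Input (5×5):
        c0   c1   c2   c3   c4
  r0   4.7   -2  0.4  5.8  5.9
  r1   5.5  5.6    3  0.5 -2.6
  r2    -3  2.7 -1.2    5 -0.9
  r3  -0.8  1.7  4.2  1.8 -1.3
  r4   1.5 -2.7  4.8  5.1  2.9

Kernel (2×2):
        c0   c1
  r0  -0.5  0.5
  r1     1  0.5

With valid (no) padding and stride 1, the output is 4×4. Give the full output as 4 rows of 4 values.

Output[0,0]: The receptive field on the input at this output position is [4.7 -2 / 5.5 5.6]. Elementwise product with the kernel and sum: 4.7·-0.5 + -2·0.5 + 5.5·1 + 5.6·0.5.
Output[0,1]: The receptive field on the input at this output position is [-2 0.4 / 5.6 3]. Elementwise product with the kernel and sum: -2·-0.5 + 0.4·0.5 + 5.6·1 + 3·0.5.

4.95 8.3 5.95 -0.75
-1.6 0.8 0.05 3
2.9 1.85 8.2 -1.8
1.4 0.95 6.15 5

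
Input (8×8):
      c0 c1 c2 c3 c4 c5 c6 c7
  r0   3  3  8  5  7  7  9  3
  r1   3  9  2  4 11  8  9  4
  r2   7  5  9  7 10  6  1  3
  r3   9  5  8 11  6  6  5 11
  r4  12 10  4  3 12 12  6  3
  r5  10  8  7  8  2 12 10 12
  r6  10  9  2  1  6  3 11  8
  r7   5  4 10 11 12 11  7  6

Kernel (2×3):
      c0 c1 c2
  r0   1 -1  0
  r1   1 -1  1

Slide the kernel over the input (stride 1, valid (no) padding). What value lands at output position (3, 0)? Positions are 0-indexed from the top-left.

10

The receptive field on the input at this output position is [9 5 8 / 12 10 4]. Elementwise product with the kernel and sum: 9·1 + 5·-1 + 12·1 + 10·-1 + 4·1.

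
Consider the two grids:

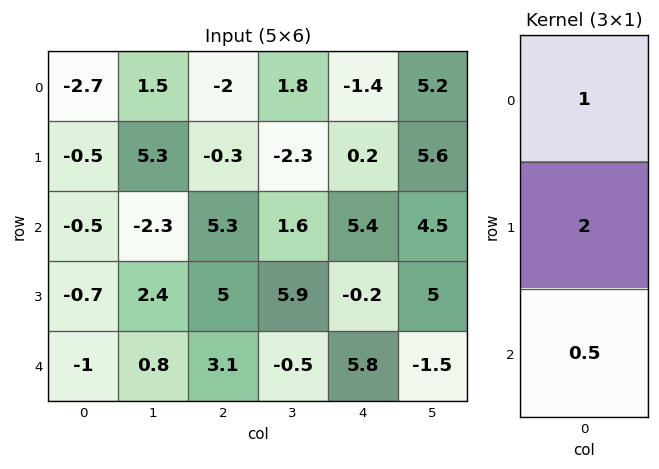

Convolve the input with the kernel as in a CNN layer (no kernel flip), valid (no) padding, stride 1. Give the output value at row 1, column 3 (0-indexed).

3.85

The receptive field on the input at this output position is [-2.3 / 1.6 / 5.9]. Elementwise product with the kernel and sum: -2.3·1 + 1.6·2 + 5.9·0.5.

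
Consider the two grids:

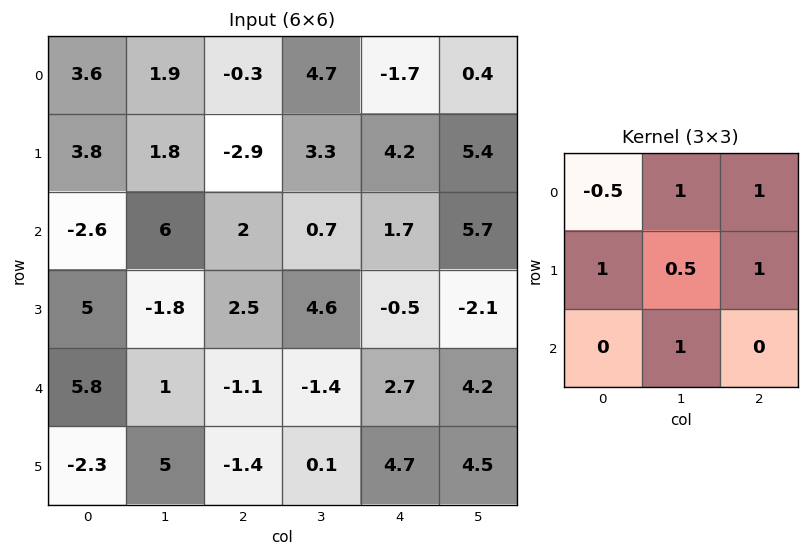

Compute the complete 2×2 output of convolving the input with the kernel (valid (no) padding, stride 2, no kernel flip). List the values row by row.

7.6 6.8
16.9 4.3

Output[0,0]: The receptive field on the input at this output position is [3.6 1.9 -0.3 / 3.8 1.8 -2.9 / -2.6 6 2]. Elementwise product with the kernel and sum: 3.6·-0.5 + 1.9·1 + -0.3·1 + 3.8·1 + 1.8·0.5 + -2.9·1 + 6·1.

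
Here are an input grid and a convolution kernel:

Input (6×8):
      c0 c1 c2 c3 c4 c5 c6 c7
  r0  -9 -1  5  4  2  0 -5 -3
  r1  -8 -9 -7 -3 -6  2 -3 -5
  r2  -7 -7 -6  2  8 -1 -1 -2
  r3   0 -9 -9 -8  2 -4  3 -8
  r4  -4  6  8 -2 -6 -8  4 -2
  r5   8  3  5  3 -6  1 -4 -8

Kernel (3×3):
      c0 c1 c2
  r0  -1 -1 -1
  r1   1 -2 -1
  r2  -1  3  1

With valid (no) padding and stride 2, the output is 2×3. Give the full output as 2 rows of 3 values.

2 14 -16
77 -19 -13

Output[0,0]: The receptive field on the input at this output position is [-9 -1 5 / -8 -9 -7 / -7 -7 -6]. Elementwise product with the kernel and sum: -9·-1 + -1·-1 + 5·-1 + -8·1 + -9·-2 + -7·-1 + -7·-1 + -7·3 + -6·1.
Output[0,1]: The receptive field on the input at this output position is [5 4 2 / -7 -3 -6 / -6 2 8]. Elementwise product with the kernel and sum: 5·-1 + 4·-1 + 2·-1 + -7·1 + -3·-2 + -6·-1 + -6·-1 + 2·3 + 8·1.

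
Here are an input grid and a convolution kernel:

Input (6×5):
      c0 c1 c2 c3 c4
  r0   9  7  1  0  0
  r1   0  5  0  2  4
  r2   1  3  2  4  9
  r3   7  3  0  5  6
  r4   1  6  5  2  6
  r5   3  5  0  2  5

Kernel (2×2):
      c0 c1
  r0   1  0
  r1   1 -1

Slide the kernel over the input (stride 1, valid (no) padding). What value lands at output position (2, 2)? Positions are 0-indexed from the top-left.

-3

The receptive field on the input at this output position is [2 4 / 0 5]. Elementwise product with the kernel and sum: 2·1 + 0·1 + 5·-1.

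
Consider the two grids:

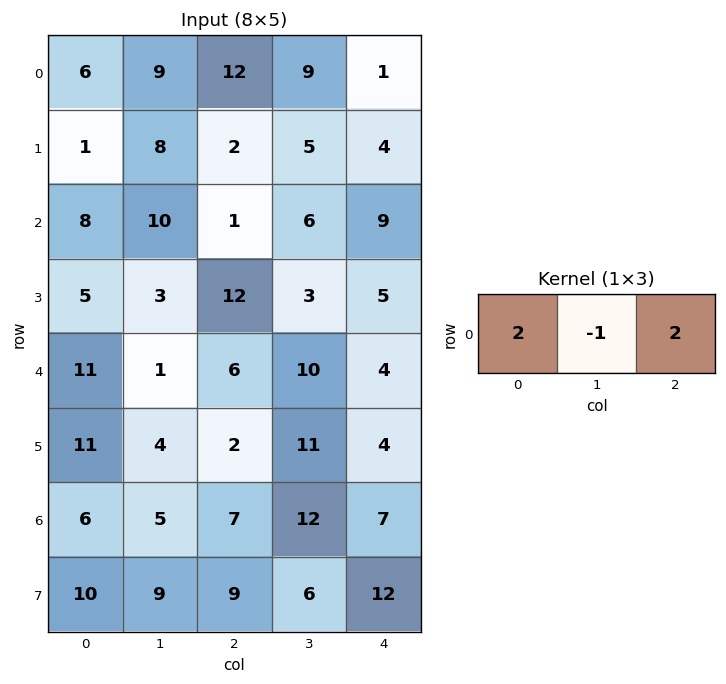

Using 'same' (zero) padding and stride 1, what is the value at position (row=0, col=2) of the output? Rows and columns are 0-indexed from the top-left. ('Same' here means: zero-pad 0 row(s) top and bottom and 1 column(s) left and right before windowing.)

24

The receptive field on the zero-padded input at this output position is [9 12 9]. Elementwise product with the kernel and sum: 9·2 + 12·-1 + 9·2.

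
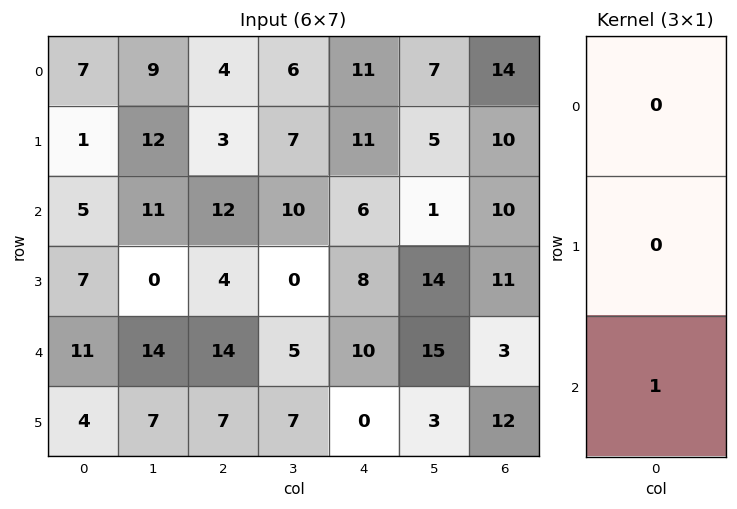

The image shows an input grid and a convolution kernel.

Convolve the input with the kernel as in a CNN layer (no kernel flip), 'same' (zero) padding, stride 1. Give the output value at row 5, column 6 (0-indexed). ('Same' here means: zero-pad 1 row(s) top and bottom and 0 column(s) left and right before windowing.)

0

The receptive field on the zero-padded input at this output position is [3 / 12 / 0]. Elementwise product with the kernel and sum: 0·1.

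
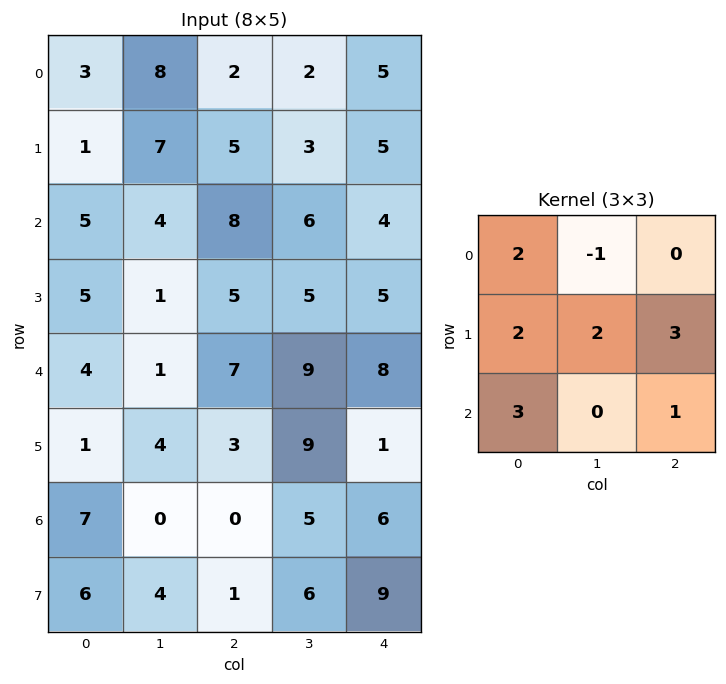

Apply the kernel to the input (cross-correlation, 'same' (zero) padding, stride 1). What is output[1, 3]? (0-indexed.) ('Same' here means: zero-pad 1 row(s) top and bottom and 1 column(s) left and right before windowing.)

The receptive field on the zero-padded input at this output position is [2 2 5 / 5 3 5 / 8 6 4]. Elementwise product with the kernel and sum: 2·2 + 2·-1 + 5·2 + 3·2 + 5·3 + 8·3 + 4·1.

61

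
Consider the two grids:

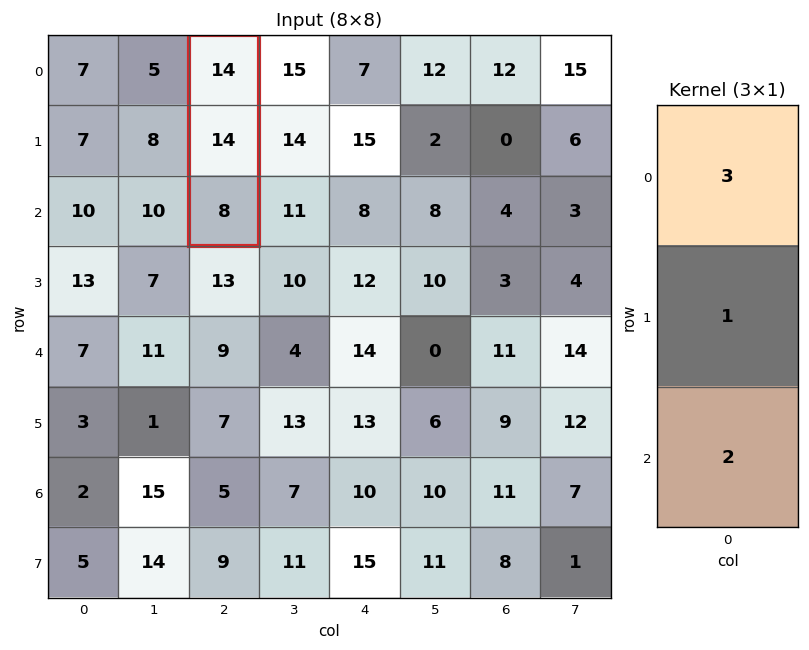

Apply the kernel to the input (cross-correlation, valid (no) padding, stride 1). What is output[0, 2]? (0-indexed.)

The receptive field on the input at this output position is [14 / 14 / 8]. Elementwise product with the kernel and sum: 14·3 + 14·1 + 8·2.

72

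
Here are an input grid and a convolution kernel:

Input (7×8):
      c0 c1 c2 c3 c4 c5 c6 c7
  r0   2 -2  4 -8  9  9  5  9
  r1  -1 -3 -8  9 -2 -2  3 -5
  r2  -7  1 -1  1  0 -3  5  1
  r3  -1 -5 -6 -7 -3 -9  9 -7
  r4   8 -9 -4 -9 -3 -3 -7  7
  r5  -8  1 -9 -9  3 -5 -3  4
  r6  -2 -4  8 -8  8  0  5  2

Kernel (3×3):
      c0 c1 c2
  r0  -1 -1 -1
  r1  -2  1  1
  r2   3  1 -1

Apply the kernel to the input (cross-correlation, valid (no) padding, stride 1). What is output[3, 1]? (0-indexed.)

The receptive field on the input at this output position is [-5 -6 -7 / -9 -4 -9 / 1 -9 -9]. Elementwise product with the kernel and sum: -5·-1 + -6·-1 + -7·-1 + -9·-2 + -4·1 + -9·1 + 1·3 + -9·1 + -9·-1.

26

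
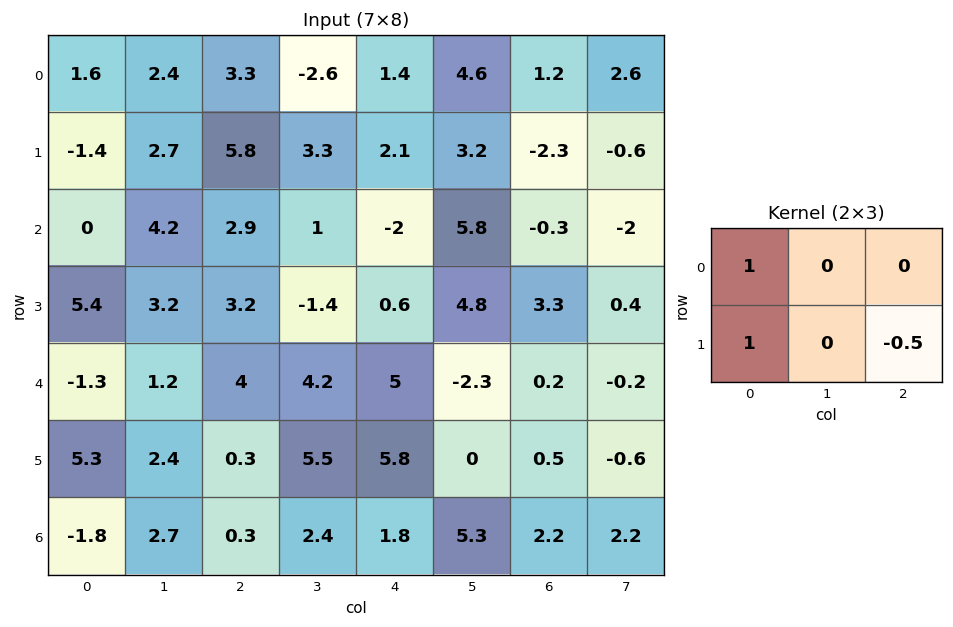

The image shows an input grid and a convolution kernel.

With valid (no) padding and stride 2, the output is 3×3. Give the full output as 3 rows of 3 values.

-2.7 8.05 4.65
3.8 5.8 -3.05
3.85 1.4 10.55

Output[0,0]: The receptive field on the input at this output position is [1.6 2.4 3.3 / -1.4 2.7 5.8]. Elementwise product with the kernel and sum: 1.6·1 + -1.4·1 + 5.8·-0.5.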